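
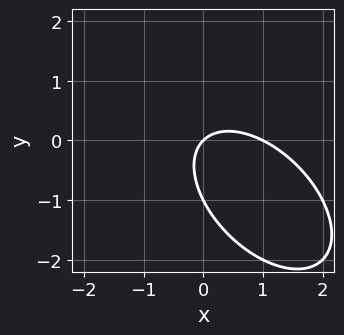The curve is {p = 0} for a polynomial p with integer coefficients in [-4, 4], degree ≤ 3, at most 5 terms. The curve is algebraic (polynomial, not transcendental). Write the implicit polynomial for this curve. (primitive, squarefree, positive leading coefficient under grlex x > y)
First, deg p = 2.
Then, observable constraints: among the integer gridlines, it crosses the x-axis at x ∈ {0, 1}; among the integer gridlines, it crosses the y-axis at y ∈ {-1, 0}.
Finally, the integer polynomial consistent with all of this is the stated p.

x^2 + x*y + y^2 - x + y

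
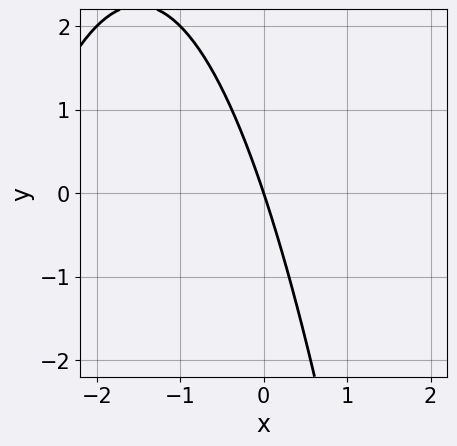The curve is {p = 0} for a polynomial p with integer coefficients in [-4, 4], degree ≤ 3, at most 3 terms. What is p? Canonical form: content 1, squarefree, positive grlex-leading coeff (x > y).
1. deg p = 2. A generic line meets the curve in up to 2 points.
2. Reading off the gridlines: one y-axis crossing is at y = 0; one x-axis crossing is at x = 0.
3. The integer polynomial consistent with all of this is the stated p.

x^2 + 3*x + y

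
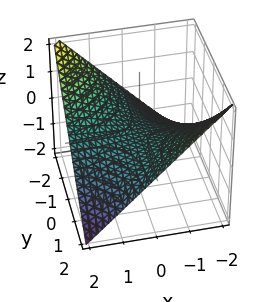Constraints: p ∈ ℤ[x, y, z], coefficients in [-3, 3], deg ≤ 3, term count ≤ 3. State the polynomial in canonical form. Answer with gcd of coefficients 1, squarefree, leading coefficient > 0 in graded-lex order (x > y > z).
x*y + 2*z

The degree is 2 — a hyperbolic paraboloid; a quadric.
Checking where it meets the axes: the visible y-axis segment lies entirely on the surface; one z-axis crossing is at z = 0; every point of the x-axis in the box is on the surface.
Assembling these constraints gives the stated polynomial.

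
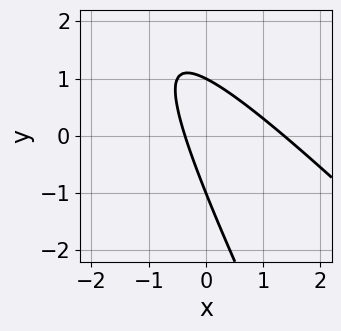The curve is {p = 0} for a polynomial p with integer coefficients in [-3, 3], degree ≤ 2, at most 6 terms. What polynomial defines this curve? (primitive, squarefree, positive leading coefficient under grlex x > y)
1. The degree is 2 — the shape is more complex than any degree-1 curve.
2. Checking where it meets the axes: the y-axis gridline crossings are at y ∈ {-1, 1}.
3. Fitting integer coefficients to these (and the overall shape) gives p.

2*x^2 + 3*x*y + y^2 - 2*x - 1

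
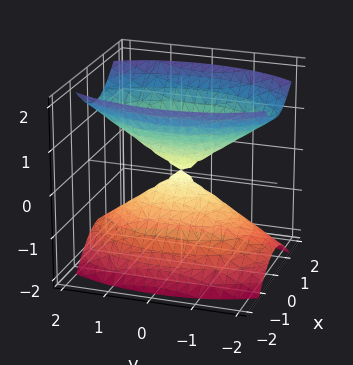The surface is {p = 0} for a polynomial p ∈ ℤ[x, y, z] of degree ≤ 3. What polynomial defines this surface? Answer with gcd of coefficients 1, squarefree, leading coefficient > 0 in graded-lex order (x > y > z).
3*x^2 + y^2 - 2*z^2

(a) The picture has 2 separate pieces. They look like related sheets of one shape, so recover p as a whole.
(b) deg p = 2. A double cone through the origin; a quadric.
(c) Symmetries: the z ↦ −z reflection is a symmetry, so z appears only in even powers; it's symmetric under y → −y, forcing even powers of y; mirror symmetry x ↦ −x ⇒ only even powers of x.
(d) From the visible intercepts: it meets the x-axis at x = 0 (among the integer gridlines); one z-axis crossing is at z = 0.
(e) Assembling these constraints gives the stated polynomial.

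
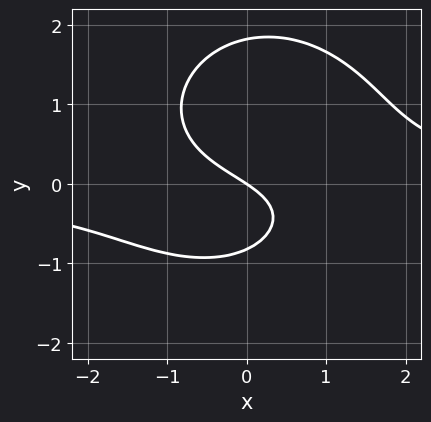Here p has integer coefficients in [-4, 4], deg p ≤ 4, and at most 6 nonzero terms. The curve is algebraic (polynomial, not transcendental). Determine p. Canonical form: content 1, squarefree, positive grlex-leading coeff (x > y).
2*x^2*y + 2*y^3 - 2*y^2 - 2*x - 3*y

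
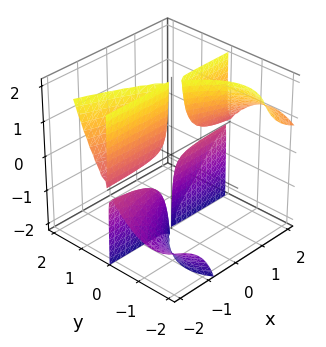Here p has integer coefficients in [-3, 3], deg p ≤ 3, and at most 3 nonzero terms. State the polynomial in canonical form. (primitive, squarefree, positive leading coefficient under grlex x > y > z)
x*y*z + y^3 + 3*y^2

The picture has 4 separate pieces.
The degree is 3 — the shape is more complex than any degree-2 surface.
Against the integer gridlines: every point of the x-axis in the box is on the surface; the visible z-axis segment lies entirely on the surface.
Matching integer coefficients to the picture gives p.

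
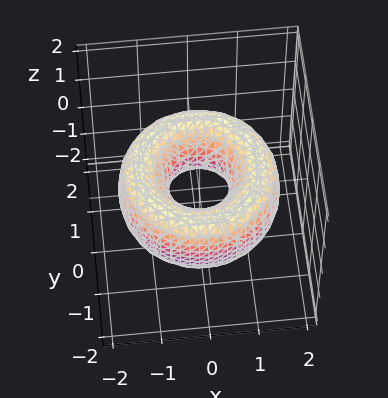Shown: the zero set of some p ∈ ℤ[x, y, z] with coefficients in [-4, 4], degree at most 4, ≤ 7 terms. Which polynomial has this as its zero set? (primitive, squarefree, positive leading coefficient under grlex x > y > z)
x^4 + 2*x^2*y^2 + y^4 - 3*x^2 - 3*y^2 + 2*z^2 + 1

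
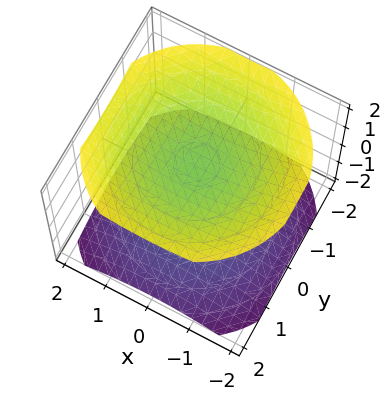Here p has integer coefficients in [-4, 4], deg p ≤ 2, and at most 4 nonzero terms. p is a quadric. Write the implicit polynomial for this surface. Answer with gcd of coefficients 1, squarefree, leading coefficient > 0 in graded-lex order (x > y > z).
x^2 + y^2 - 2*z^2 + 3

(a) I count 2 distinct pieces.
(b) deg p = 2.
(c) Symmetries: it's symmetric under z → −z, forcing even powers of z; every cross-section ⟂ z is a circle, so x, y appear only via x² + y².
(d) From the visible intercepts: the surface avoids every integer x-axis point in the box; the surface avoids every integer y-axis point in the box.
(e) Matching integer coefficients to the picture gives p.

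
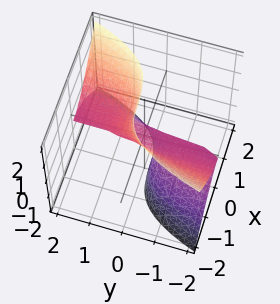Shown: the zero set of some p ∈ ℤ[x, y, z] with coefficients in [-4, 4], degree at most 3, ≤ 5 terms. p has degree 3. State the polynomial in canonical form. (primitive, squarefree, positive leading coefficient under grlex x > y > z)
3*x^3 - 3*y*z^2 + z

First, degree: the shape is more complex than any degree-2 surface, so deg p = 3.
Next, reading off the gridlines: it meets the x-axis at x = 0 (among the integer gridlines); it meets the z-axis at z = 0 (among the integer gridlines).
Finally, solving for integer coefficients yields p as stated. Check: (0, -2, 0) on the y-axis lies on the surface, and p(0, -2, 0) = 0. ✓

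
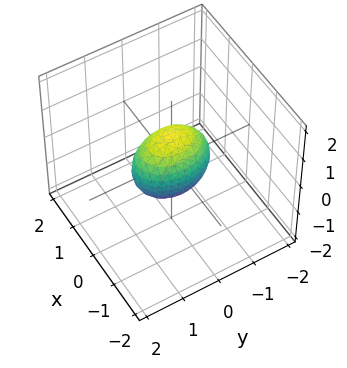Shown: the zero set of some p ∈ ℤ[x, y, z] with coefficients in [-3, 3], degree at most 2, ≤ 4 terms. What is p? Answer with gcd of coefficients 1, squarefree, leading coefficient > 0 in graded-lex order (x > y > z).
2*x^2 + y^2 + z^2 - 1

Degree: a closed, bounded, convex surface; a quadric, so deg p = 2.
Symmetries: the z ↦ −z reflection is a symmetry, so z appears only in even powers; the x ↦ −x reflection is a symmetry, so x appears only in even powers; it's symmetric under y → −y, forcing even powers of y.
Against the integer gridlines: the y-axis gridline crossings are at y ∈ {-1, 1}; among the integer gridlines, it crosses the z-axis at z ∈ {-1, 1}.
Together with the visible shape, these determine p as stated.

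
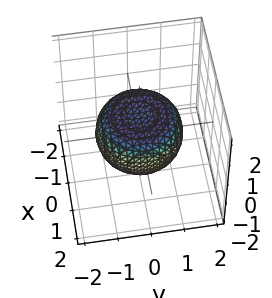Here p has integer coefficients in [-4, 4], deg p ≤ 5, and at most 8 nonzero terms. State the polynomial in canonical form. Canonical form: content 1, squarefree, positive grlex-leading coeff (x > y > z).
x^4 + 2*x^2*y^2 + y^4 - x^2 - y^2 + 2*z^2 - 1

Degree: a generic line meets the surface in up to 4 points, so deg p = 4.
By symmetry, the surface is invariant under rotation about z: p = q(x² + y², z).
Reading off the gridlines: a circular section at z = 0 has radius between 1 and 2.
Solving for integer coefficients yields p as stated.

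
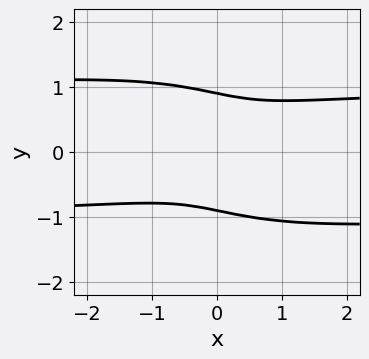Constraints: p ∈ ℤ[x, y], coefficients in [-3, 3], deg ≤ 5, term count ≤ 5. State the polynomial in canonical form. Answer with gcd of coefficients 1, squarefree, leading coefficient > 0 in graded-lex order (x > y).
(a) The degree is 4 — no degree-3 curve has this shape.
(b) From the visible intercepts: the curve avoids every integer x-axis point in the box.
(c) Together with the visible shape, these determine p as stated.

2*x^2*y^2 + 3*y^4 - 2*x^2 + 2*x*y - 2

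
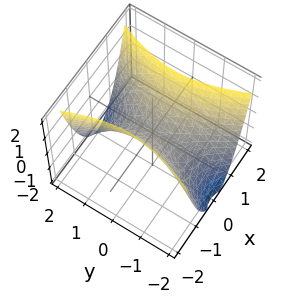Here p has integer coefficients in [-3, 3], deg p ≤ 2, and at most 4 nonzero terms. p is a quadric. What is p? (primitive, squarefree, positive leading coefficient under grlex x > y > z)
Degree: a hyperbolic paraboloid; a quadric, so deg p = 2.
Symmetries: it's symmetric under x → −x, forcing even powers of x; it's symmetric under y → −y, forcing even powers of y.
Against the integer gridlines: it meets the x-axis at x = 0 (among the integer gridlines); one z-axis crossing is at z = 0; one y-axis crossing is at y = 0.
Putting this together gives p.

3*x^2 - y^2 - 2*z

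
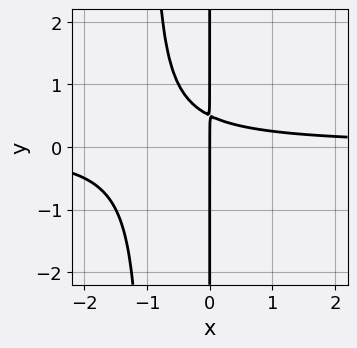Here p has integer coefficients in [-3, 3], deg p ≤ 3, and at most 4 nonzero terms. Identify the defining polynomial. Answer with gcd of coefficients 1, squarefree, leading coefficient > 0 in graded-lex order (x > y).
(a) Degree: the shape is more complex than any degree-2 curve, so deg p = 3.
(b) Reading off the gridlines: the visible y-axis segment lies entirely on the curve; it meets the x-axis at x = 0 (among the integer gridlines).
(c) The integer polynomial consistent with all of this is the stated p.

2*x^2*y + 2*x*y - x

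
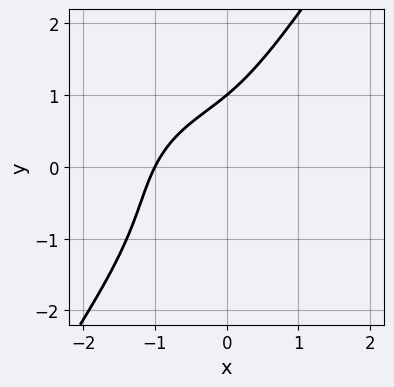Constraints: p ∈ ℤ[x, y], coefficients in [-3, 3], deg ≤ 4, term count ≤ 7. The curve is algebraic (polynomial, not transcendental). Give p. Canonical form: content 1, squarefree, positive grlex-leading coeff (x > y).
2*x^3 + 2*x*y^2 - 2*y^3 + 3*x*y + 2

First, degree: the shape is more complex than any degree-2 curve, so deg p = 3.
Next, from the axis intercepts and sections: one x-axis crossing is at x = -1; it meets the y-axis at y = 1 (among the integer gridlines).
Finally, solving for integer coefficients yields p as stated.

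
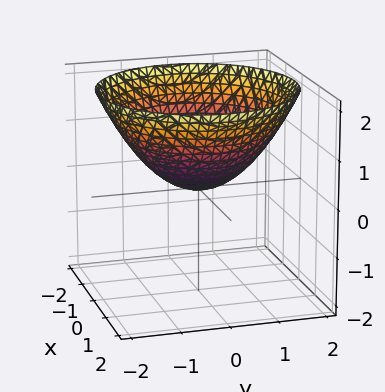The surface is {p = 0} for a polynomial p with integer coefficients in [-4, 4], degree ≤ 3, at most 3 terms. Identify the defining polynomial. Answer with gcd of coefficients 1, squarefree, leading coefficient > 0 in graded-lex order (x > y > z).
x^2 + y^2 - 2*z

1. deg p = 2. A single bowl opening along one axis; a quadric.
2. Symmetries: rotational symmetry about the z-axis ⇒ p depends on x, y only through x² + y².
3. Reading off the gridlines: it meets the z-axis at z = 0 (among the integer gridlines); one x-axis crossing is at x = 0.
4. Assembling these constraints gives the stated polynomial.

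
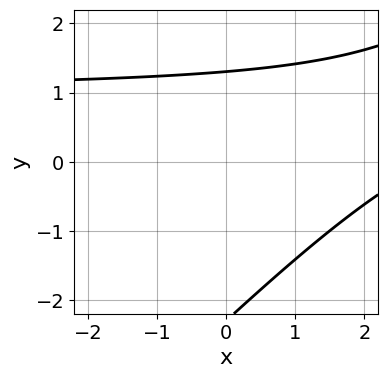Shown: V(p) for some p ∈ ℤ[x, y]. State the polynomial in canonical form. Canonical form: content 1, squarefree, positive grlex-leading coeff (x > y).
x*y - y^2 - x - y + 3

1. The degree is 2 — the shape is more complex than any degree-1 curve.
2. Against the integer gridlines: the curve avoids every integer x-axis point in the box.
3. Together with the visible shape, these determine p as stated.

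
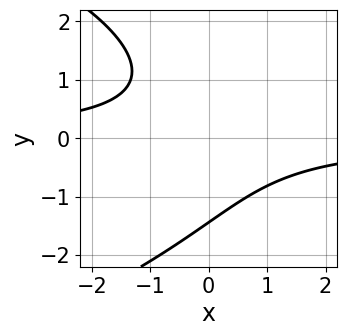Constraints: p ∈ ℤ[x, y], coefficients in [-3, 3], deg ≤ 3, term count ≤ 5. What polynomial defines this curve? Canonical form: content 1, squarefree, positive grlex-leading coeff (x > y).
y^3 + 3*x*y + 3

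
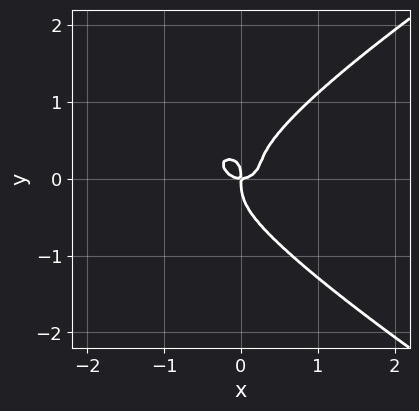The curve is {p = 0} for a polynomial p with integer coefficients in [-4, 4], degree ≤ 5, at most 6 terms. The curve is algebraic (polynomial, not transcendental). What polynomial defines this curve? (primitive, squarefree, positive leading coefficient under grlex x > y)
x^2*y^2 - 3*y^4 + 2*x^3 + 2*x*y^2 - x*y

1. deg p = 4.
2. Reading off the gridlines: it meets the x-axis at x = 0 (among the integer gridlines); it meets the y-axis at y = 0 (among the integer gridlines).
3. Fitting integer coefficients to these (and the overall shape) gives p.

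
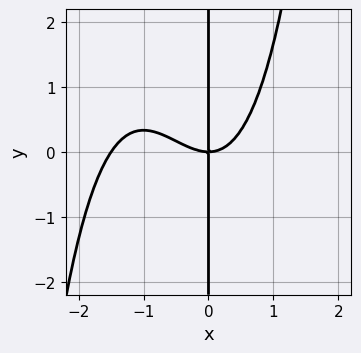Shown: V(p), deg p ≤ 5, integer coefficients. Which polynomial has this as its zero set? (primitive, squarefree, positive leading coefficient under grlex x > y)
First, deg p = 4. No degree-3 curve has this shape.
Next, checking where it meets the axes: every point of the y-axis in the box is on the curve; it meets the x-axis at x = 0 (among the integer gridlines).
Finally, putting this together gives p.

2*x^4 + 3*x^3 - 3*x*y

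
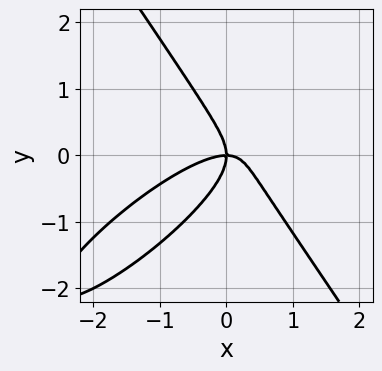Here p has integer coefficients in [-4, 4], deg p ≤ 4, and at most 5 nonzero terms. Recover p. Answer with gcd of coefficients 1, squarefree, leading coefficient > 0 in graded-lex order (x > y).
2*x^3 - 3*x^2*y + 2*y^3 + 2*x*y

First, the degree is 3 — a generic line meets the curve in up to 3 points.
Then, checking where it meets the axes: it crosses the y-axis at the gridline y = 0; it crosses the x-axis at the gridline x = 0.
Finally, solving for integer coefficients yields p as stated.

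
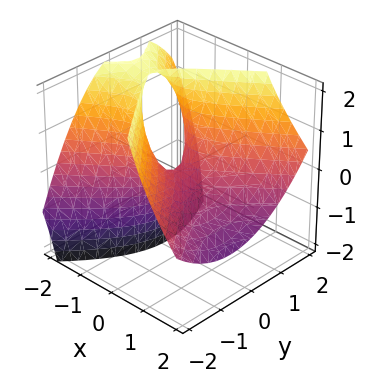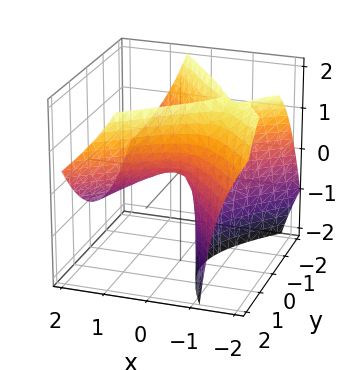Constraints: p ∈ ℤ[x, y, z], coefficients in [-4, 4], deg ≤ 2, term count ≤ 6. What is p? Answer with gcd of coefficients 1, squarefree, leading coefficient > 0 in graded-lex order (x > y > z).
deg p = 2.
From the axis intercepts and sections: it crosses the z-axis at the gridline z = 0; one y-axis crossing is at y = 0.
Together with the visible shape, these determine p as stated.

2*x^2 - x*y + 3*x*z - 2*y^2 + 2*z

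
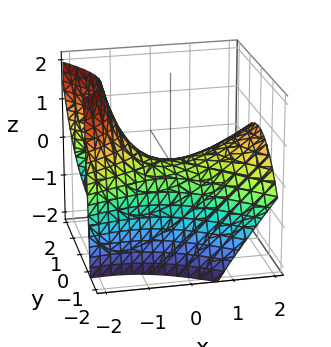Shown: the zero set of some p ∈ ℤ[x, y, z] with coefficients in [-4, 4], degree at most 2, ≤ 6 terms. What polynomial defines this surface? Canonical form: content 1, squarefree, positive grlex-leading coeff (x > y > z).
x^2 - x*y - x*z - 2*y^2 - 3*z

(a) deg p = 2.
(b) Checking where it meets the axes: one y-axis crossing is at y = 0; it crosses the x-axis at the gridline x = 0; it crosses the z-axis at the gridline z = 0.
(c) Assembling these constraints gives the stated polynomial.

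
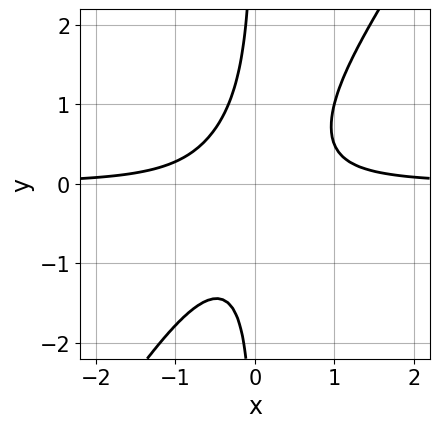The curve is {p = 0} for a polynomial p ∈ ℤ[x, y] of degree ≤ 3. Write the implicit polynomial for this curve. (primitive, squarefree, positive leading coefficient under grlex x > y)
(a) deg p = 3. No degree-2 curve has this shape.
(b) Against the integer gridlines: the curve avoids every integer y-axis point in the box; no x-intercept at any integer in the box.
(c) Putting this together gives p.

3*x^2*y - 2*x*y^2 - 1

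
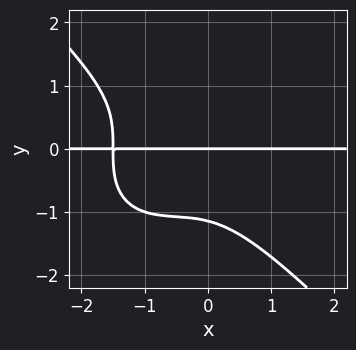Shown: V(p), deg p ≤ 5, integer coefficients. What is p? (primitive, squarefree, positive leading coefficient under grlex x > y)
2*x^3*y + 2*y^4 + 3*x^2*y + 2*x*y + 3*y

1. The degree is 4 — a generic line meets the curve in up to 4 points.
2. Observable constraints: every point of the x-axis in the box is on the curve; one y-axis crossing is at y = 0.
3. Assembling these constraints gives the stated polynomial.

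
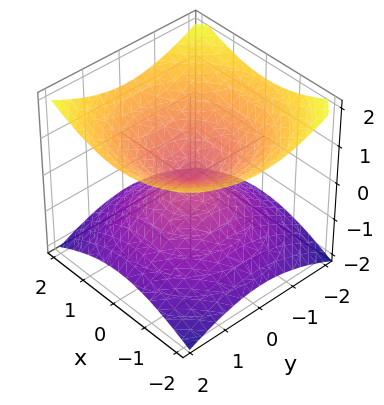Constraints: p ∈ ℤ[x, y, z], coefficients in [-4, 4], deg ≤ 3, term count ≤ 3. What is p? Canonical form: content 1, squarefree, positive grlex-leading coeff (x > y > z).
First, the degree is 2 — two nappes meeting at a single point; a quadric.
Then, symmetries: the z ↦ −z reflection is a symmetry, so z appears only in even powers; the z-axis is an axis of rotation, so x and y enter only as x² + y².
Then, checking where it meets the axes: one x-axis crossing is at x = 0; one z-axis crossing is at z = 0; a circular section at z = -1 has radius between 1 and 2.
Finally, solving for integer coefficients yields p as stated.

x^2 + y^2 - 2*z^2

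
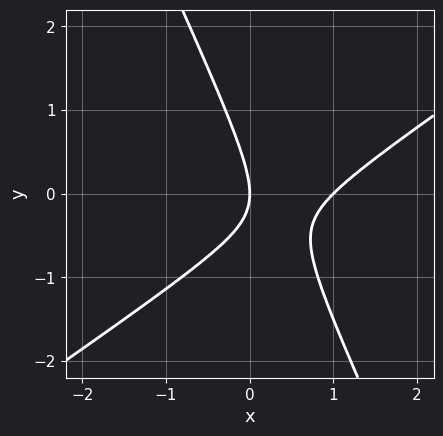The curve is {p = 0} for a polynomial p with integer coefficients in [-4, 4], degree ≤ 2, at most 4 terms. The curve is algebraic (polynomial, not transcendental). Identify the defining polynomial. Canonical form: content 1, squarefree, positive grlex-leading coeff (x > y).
(a) deg p = 2. A generic line meets the curve in up to 2 points.
(b) Observable constraints: the x-axis gridline crossings are at x ∈ {0, 1}; one y-axis crossing is at y = 0.
(c) Putting this together gives p.

3*x^2 - 3*x*y - 2*y^2 - 3*x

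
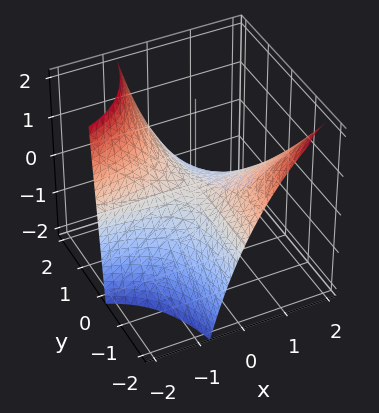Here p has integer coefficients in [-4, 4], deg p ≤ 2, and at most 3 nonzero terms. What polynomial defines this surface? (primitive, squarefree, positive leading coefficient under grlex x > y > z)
3*x*y + x*z + 3*z

deg p = 2. No degree-1 surface has this shape.
From the axis intercepts and sections: it crosses the z-axis at the gridline z = 0; every point of the x-axis in the box is on the surface; the visible y-axis segment lies entirely on the surface.
Together with the visible shape, these determine p as stated.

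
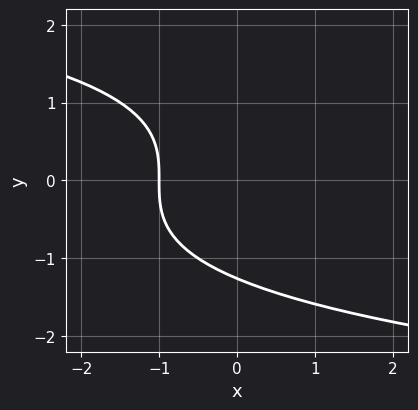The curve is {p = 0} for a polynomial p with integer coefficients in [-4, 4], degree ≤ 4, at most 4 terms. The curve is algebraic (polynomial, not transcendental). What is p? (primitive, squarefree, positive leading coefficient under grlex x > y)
y^3 + 2*x + 2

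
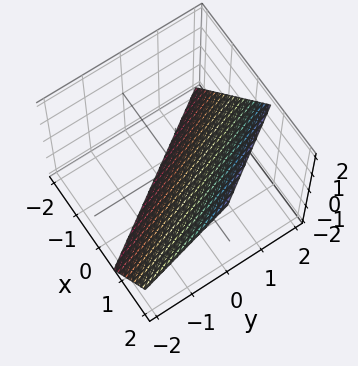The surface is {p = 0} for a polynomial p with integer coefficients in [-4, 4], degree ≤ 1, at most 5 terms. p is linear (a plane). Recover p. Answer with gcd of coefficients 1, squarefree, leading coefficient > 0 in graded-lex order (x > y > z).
3*x + 2*y - 2*z - 2

(a) deg p = 1.
(b) Checking where it meets the axes: it meets the z-axis at z = -1 (among the integer gridlines); one y-axis crossing is at y = 1.
(c) Matching integer coefficients to the picture gives p.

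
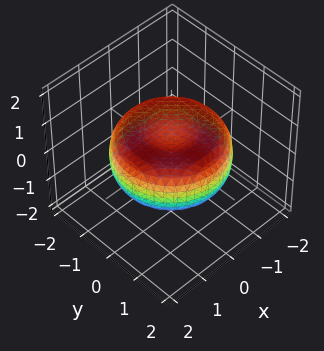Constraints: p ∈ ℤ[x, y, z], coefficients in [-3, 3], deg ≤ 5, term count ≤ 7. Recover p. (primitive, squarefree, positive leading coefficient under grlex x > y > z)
(a) The degree is 4 — the shape is more complex than any degree-3 surface.
(b) By symmetry, the surface is invariant under rotation about z: p = q(x² + y², z).
(c) From the axis intercepts and sections: a circular section at z = 0 has radius between 1 and 2.
(d) Together with the visible shape, these determine p as stated.

x^4 + 2*x^2*y^2 + y^4 - 2*x^2 - 2*y^2 + 3*z^2 - 1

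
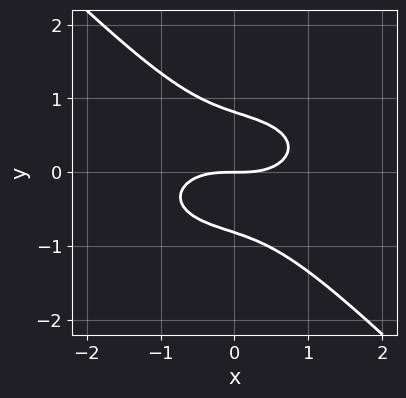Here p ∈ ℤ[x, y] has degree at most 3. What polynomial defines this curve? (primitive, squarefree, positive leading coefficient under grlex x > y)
(a) Degree: the shape is more complex than any degree-2 curve, so deg p = 3.
(b) From the axis intercepts and sections: it meets the y-axis at y = 0 (among the integer gridlines); one x-axis crossing is at x = 0.
(c) Together with the visible shape, these determine p as stated.

x^3 + 2*x*y^2 + 3*y^3 - 2*y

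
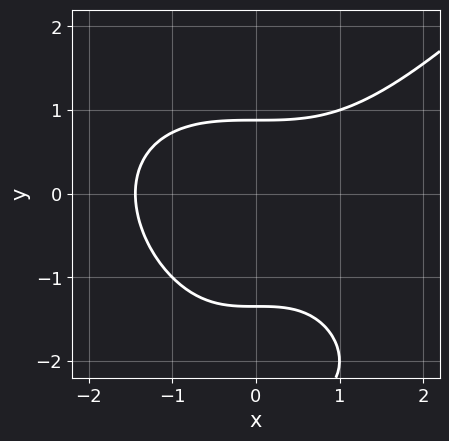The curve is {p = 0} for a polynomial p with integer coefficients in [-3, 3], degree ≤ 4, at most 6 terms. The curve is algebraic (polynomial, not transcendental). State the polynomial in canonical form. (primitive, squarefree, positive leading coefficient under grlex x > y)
1. Degree: a generic line meets the curve in up to 3 points, so deg p = 3.
2. Solving for integer coefficients yields p as stated.

x^3 - y^3 - 3*y^2 + 3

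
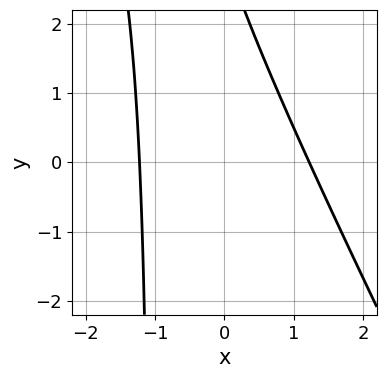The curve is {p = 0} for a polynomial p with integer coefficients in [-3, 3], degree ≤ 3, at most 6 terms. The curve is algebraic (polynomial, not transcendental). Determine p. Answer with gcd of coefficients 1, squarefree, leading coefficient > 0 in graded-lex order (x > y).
(a) The degree is 2 — the shape is more complex than any degree-1 curve.
(b) Checking where it meets the axes: the curve avoids every integer y-axis point in the box.
(c) Fitting integer coefficients to these (and the overall shape) gives p.

2*x^2 + x*y + y - 3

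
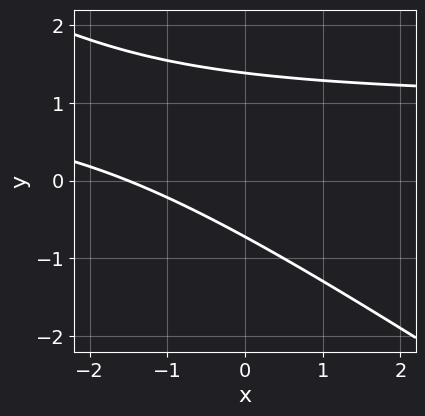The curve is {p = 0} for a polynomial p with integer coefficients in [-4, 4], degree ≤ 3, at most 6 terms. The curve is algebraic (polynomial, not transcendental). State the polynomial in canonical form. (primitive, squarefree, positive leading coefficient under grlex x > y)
2*x*y + 3*y^2 - 2*x - 2*y - 3

The degree is 2 — no degree-1 curve has this shape.
Putting this together gives p.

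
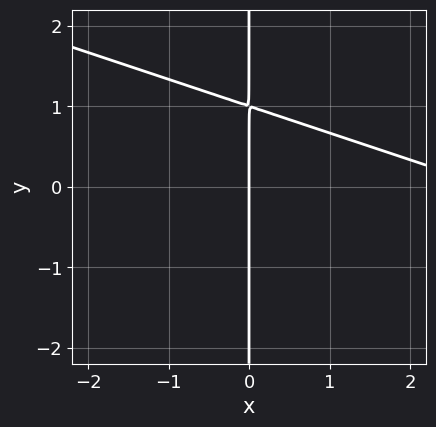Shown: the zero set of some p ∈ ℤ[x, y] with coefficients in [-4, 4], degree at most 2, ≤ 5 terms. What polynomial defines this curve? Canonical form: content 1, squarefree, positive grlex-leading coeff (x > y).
Degree: a generic line meets the curve in up to 2 points, so deg p = 2.
Observable constraints: one x-axis crossing is at x = 0; every point of the y-axis in the box is on the curve.
Putting this together gives p.

x^2 + 3*x*y - 3*x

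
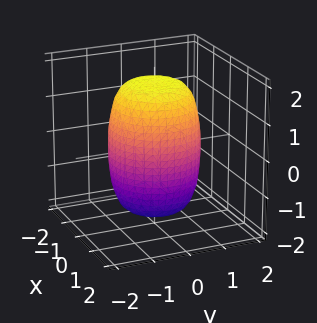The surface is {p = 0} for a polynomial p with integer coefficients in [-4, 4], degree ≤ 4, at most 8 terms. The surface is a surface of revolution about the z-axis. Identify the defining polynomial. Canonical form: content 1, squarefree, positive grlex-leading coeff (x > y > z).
1. deg p = 4.
2. Symmetries: the surface is invariant under rotation about z: p = q(x² + y², z).
3. From the axis intercepts and sections: a circular section at z = -1 has radius between 1 and 2.
4. Matching integer coefficients to the picture gives p.

2*x^4 + 4*x^2*y^2 + 2*y^4 - x^2 - y^2 + z^2 - 3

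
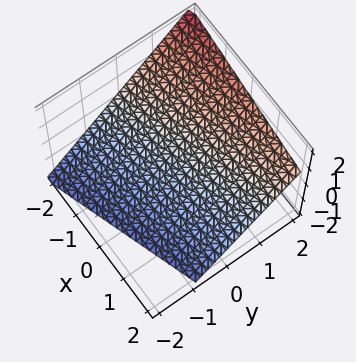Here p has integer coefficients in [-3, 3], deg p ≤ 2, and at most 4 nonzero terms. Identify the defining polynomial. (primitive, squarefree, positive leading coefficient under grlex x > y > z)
The degree is 1 — the surface is flat (a plane).
From the axis intercepts and sections: one x-axis crossing is at x = -2.
Fitting integer coefficients to these (and the overall shape) gives p.

x - 3*y + 3*z + 2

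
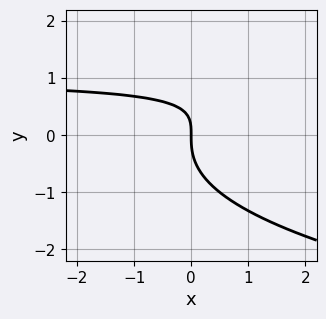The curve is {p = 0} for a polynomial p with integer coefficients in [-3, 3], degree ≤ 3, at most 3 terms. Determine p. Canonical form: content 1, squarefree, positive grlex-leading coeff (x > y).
y^3 - x*y + x

(a) deg p = 3.
(b) From the visible intercepts: one y-axis crossing is at y = 0; it crosses the x-axis at the gridline x = 0.
(c) Matching integer coefficients to the picture gives p.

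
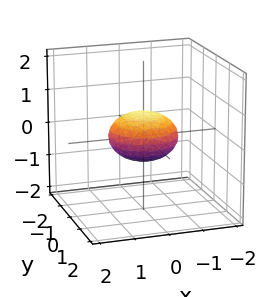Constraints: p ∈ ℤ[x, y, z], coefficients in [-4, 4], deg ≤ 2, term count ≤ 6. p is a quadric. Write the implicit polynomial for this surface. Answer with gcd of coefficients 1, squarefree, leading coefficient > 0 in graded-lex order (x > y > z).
x^2 + y^2 + 2*z^2 - 1

Degree: bounded and convex; a quadric, so deg p = 2.
Symmetries: every cross-section ⟂ z is a circle, so x, y appear only via x² + y²; mirror symmetry z ↦ −z ⇒ only even powers of z.
Checking where it meets the axes: the y-axis gridline crossings are at y ∈ {-1, 1}; among the integer gridlines, it crosses the x-axis at x ∈ {-1, 1}.
Matching integer coefficients to the picture gives p.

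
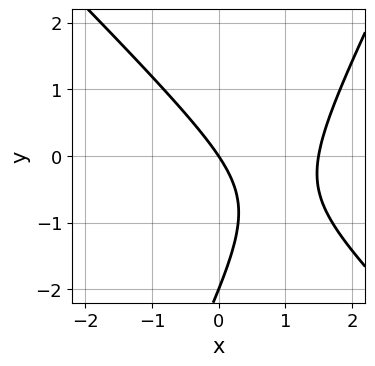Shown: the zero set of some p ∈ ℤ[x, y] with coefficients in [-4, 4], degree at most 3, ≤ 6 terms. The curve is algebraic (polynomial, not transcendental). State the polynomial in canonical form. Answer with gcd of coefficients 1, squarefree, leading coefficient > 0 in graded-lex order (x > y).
(a) Degree: the shape is more complex than any degree-1 curve, so deg p = 2.
(b) From the visible intercepts: among the integer gridlines, it crosses the y-axis at y ∈ {-2, 0}; it meets the x-axis at x = 0 (among the integer gridlines).
(c) These observations pin down the coefficients.

2*x^2 + x*y - y^2 - 3*x - 2*y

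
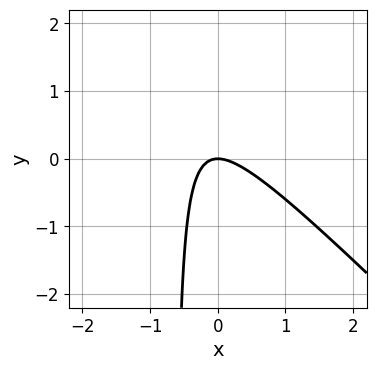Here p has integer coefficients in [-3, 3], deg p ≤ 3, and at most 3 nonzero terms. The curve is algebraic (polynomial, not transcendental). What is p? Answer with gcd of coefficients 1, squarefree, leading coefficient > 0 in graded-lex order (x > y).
First, deg p = 2.
Then, against the integer gridlines: it meets the x-axis at x = 0 (among the integer gridlines); it crosses the y-axis at the gridline y = 0.
Finally, solving for integer coefficients yields p as stated.

3*x^2 + 3*x*y + 2*y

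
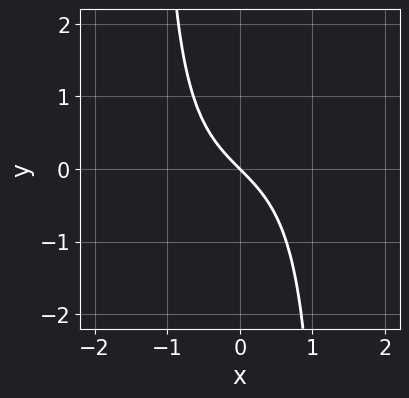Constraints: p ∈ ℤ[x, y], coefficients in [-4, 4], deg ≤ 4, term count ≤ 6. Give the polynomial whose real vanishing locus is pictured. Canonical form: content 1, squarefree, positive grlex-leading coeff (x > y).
x^3 - 2*x^2*y + 3*x + 3*y

(a) Degree: no degree-2 curve has this shape, so deg p = 3.
(b) Observable constraints: it crosses the x-axis at the gridline x = 0; one y-axis crossing is at y = 0.
(c) The integer polynomial consistent with all of this is the stated p.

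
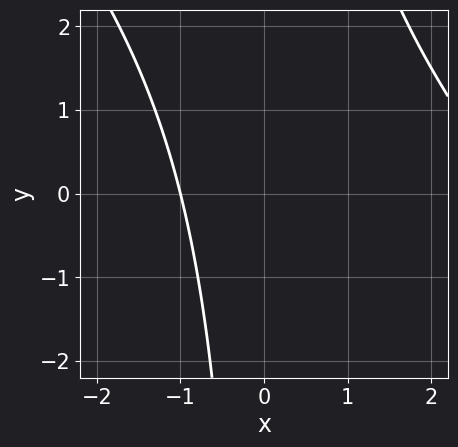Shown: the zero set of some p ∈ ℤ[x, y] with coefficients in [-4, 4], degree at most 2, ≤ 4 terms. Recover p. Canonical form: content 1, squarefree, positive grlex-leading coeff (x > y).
x^2 + x*y - 2*x - 3

First, deg p = 2.
Then, checking where it meets the axes: one x-axis crossing is at x = -1; the curve avoids every integer y-axis point in the box.
Finally, matching integer coefficients to the picture gives p.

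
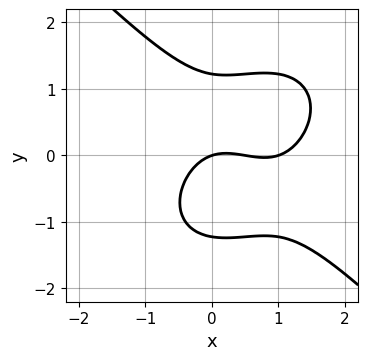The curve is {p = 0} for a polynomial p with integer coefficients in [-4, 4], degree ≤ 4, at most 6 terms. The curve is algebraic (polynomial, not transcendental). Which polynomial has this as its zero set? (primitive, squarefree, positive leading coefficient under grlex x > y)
1. deg p = 3.
2. From the visible intercepts: it crosses the y-axis at the gridline y = 0; the x-axis gridline crossings are at x ∈ {0, 1}.
3. Fitting integer coefficients to these (and the overall shape) gives p.

2*x^3 + 2*y^3 - 3*x^2 + x - 3*y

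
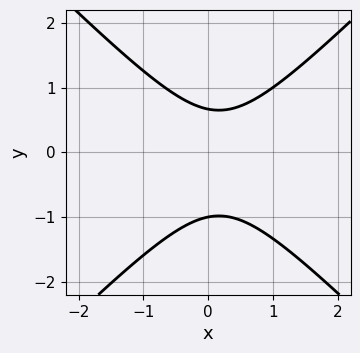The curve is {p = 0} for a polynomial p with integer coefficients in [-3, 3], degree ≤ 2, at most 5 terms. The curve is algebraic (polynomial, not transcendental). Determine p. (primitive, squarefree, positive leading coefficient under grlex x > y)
3*x^2 - 3*y^2 - x - y + 2

First, the degree is 2 — the shape is more complex than any degree-1 curve.
Then, from the visible intercepts: it misses every integer gridline on the x-axis; it crosses the y-axis at the gridline y = -1.
Finally, the integer polynomial consistent with all of this is the stated p.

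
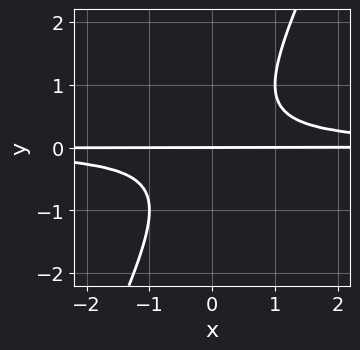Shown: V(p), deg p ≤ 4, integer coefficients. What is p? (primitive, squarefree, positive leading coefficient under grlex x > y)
(a) deg p = 3. No degree-2 curve has this shape.
(b) From the visible intercepts: every point of the x-axis in the box is on the curve; it crosses the y-axis at the gridline y = 0.
(c) Solving for integer coefficients yields p as stated.

2*x*y^2 - y^3 - y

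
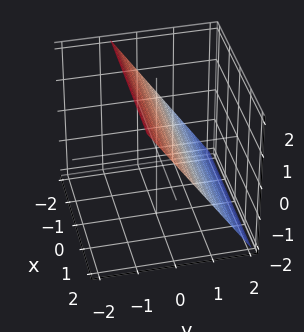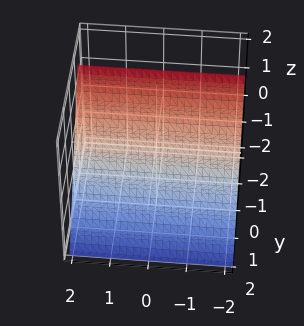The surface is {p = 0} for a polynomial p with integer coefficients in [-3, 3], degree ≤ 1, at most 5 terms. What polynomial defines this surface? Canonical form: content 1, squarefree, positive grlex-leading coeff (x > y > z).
deg p = 1. Every cross-section is a straight line — this is a plane.
Observable constraints: it misses every integer gridline on the x-axis; one z-axis crossing is at z = 1.
Assembling these constraints gives the stated polynomial.

3*y + 2*z - 2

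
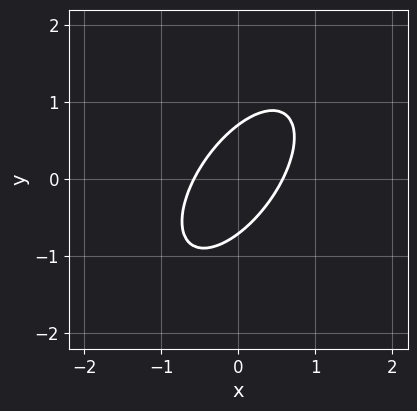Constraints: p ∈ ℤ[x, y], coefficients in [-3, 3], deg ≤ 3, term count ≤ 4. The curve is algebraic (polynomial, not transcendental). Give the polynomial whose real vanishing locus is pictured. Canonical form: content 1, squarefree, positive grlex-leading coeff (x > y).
3*x^2 - 3*x*y + 2*y^2 - 1

(a) Degree: a generic line meets the curve in up to 2 points, so deg p = 2.
(b) Putting this together gives p.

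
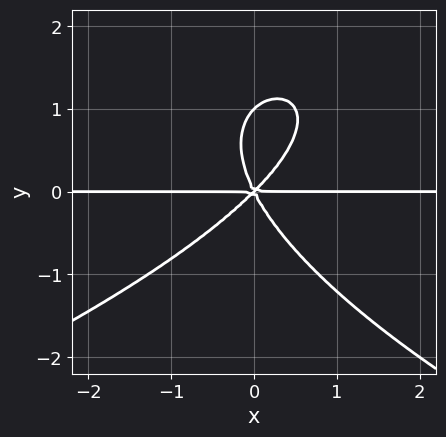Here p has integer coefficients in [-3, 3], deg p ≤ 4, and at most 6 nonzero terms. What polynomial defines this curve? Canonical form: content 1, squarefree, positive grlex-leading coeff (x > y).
First, degree: no degree-3 curve has this shape, so deg p = 4.
Then, from the visible intercepts: among the integer gridlines, it crosses the y-axis at y ∈ {0, 1}; the visible x-axis segment lies entirely on the curve.
Finally, solving for integer coefficients yields p as stated.

y^4 + 2*x^2*y - x*y^2 - y^3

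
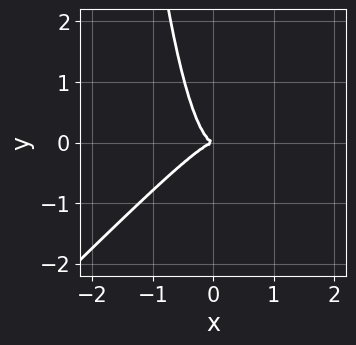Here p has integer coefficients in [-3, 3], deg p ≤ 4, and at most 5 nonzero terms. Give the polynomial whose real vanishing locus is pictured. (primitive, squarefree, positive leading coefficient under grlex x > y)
1. The degree is 3 — a generic line meets the curve in up to 3 points.
2. From the axis intercepts and sections: it crosses the y-axis at the gridline y = 0; it meets the x-axis at x = 0 (among the integer gridlines).
3. These observations pin down the coefficients.

3*x^3 - 3*x^2*y + y^2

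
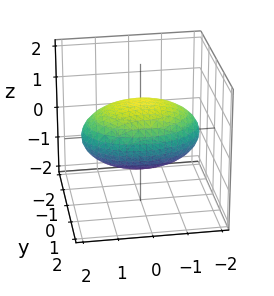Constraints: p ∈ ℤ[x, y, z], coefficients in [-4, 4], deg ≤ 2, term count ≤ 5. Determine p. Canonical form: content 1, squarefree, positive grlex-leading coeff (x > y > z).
x^2 + 2*y^2 + 3*z^2 - 3

1. The degree is 2 — a closed, bounded, convex surface; a quadric.
2. Symmetries: mirror symmetry z ↦ −z ⇒ only even powers of z; it's symmetric under y → −y, forcing even powers of y; the x ↦ −x reflection is a symmetry, so x appears only in even powers.
3. Against the integer gridlines: the z-axis gridline crossings are at z ∈ {-1, 1}.
4. Together with the visible shape, these determine p as stated.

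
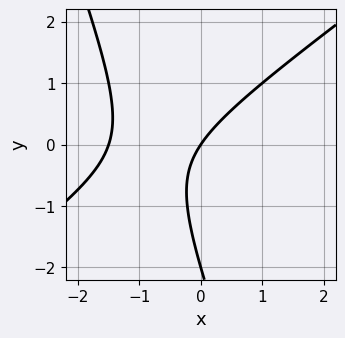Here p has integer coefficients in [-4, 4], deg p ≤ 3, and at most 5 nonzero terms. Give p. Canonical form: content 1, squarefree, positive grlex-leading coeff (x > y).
2*x^2 - 2*x*y - y^2 + 3*x - 2*y

First, the degree is 2 — a generic line meets the curve in up to 2 points.
Then, from the visible intercepts: it meets the x-axis at x = 0 (among the integer gridlines); the y-axis gridline crossings are at y ∈ {-2, 0}.
Finally, solving for integer coefficients yields p as stated.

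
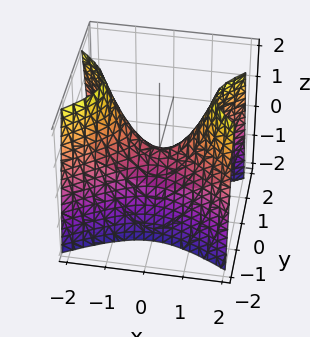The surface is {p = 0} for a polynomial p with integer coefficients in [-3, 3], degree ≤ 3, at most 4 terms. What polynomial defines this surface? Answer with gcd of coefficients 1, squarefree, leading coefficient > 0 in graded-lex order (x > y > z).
1. Degree: a hyperbolic paraboloid; a quadric, so deg p = 2.
2. Symmetries: it's symmetric under y → −y, forcing even powers of y; mirror symmetry x ↦ −x ⇒ only even powers of x.
3. Reading off the gridlines: it crosses the x-axis at the gridline x = 0; it crosses the y-axis at the gridline y = 0; it crosses the z-axis at the gridline z = 0.
4. Solving for integer coefficients yields p as stated.

x^2 - 2*y^2 - z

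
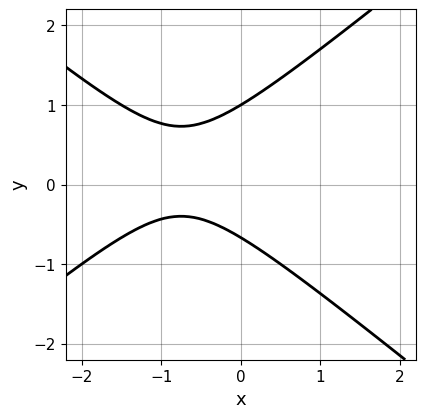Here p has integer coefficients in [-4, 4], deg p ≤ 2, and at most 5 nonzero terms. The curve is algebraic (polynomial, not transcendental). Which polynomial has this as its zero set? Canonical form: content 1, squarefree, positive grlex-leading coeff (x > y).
2*x^2 - 3*y^2 + 3*x + y + 2

The degree is 2 — no degree-1 curve has this shape.
From the axis intercepts and sections: no x-intercept at any integer in the box; one y-axis crossing is at y = 1.
Solving for integer coefficients yields p as stated.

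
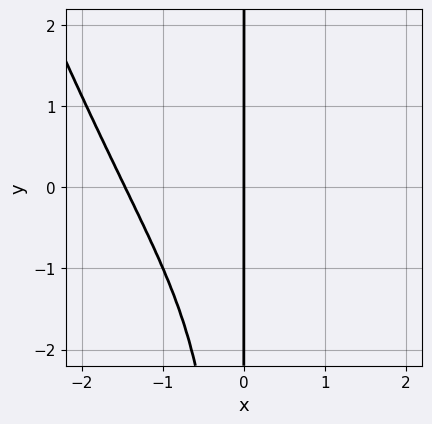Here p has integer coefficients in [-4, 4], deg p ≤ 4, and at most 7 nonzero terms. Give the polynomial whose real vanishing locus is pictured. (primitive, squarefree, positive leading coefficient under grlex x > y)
3*x^4 + x^3*y + 3*x^3 - 2*x^2*y + 3*x

(a) The degree is 4 — a generic line meets the curve in up to 4 points.
(b) From the axis intercepts and sections: it meets the x-axis at x = 0 (among the integer gridlines); the visible y-axis segment lies entirely on the curve.
(c) Fitting integer coefficients to these (and the overall shape) gives p.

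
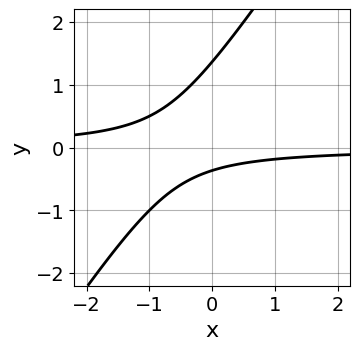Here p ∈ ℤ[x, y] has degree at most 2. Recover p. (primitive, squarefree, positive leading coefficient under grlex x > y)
3*x*y - 2*y^2 + 2*y + 1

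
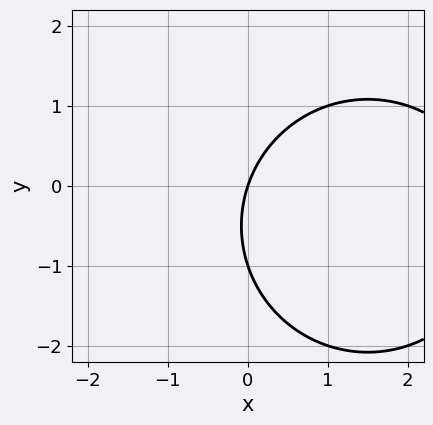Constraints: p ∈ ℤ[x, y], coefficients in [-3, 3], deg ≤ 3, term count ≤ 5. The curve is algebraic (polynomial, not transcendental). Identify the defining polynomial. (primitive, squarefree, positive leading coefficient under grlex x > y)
(a) Degree: no degree-1 curve has this shape, so deg p = 2.
(b) Against the integer gridlines: among the integer gridlines, it crosses the y-axis at y ∈ {-1, 0}; one x-axis crossing is at x = 0.
(c) Solving for integer coefficients yields p as stated.

x^2 + y^2 - 3*x + y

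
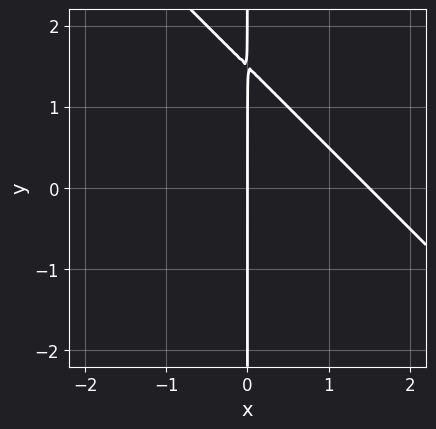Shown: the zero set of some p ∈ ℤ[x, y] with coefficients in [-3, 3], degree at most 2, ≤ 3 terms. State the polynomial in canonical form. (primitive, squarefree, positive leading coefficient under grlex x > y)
(a) deg p = 2. No degree-1 curve has this shape.
(b) From the visible intercepts: it crosses the x-axis at the gridline x = 0; every point of the y-axis in the box is on the curve.
(c) Solving for integer coefficients yields p as stated.

2*x^2 + 2*x*y - 3*x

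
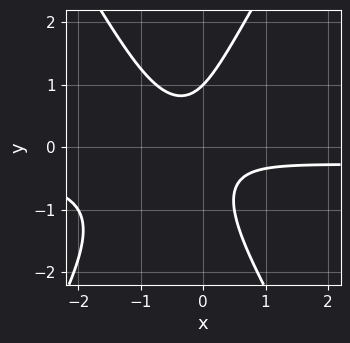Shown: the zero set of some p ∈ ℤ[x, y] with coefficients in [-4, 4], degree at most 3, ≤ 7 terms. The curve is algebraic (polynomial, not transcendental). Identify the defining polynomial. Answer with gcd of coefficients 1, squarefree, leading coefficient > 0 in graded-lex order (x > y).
Degree: a generic line meets the curve in up to 3 points, so deg p = 3.
Observable constraints: no x-intercept at any integer in the box; one y-axis crossing is at y = 1.
Matching integer coefficients to the picture gives p.

3*x^2*y - y^3 + x^2 + 3*x*y + 1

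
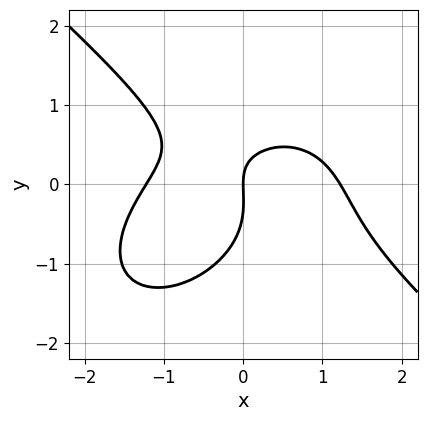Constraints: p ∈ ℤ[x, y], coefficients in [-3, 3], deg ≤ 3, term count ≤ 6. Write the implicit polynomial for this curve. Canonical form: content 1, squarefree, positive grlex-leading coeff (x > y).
2*x^3 + 3*y^3 + 3*x*y + y^2 - 3*x

First, the degree is 3 — a generic line meets the curve in up to 3 points.
Then, reading off the gridlines: one x-axis crossing is at x = 0; one y-axis crossing is at y = 0.
Finally, fitting integer coefficients to these (and the overall shape) gives p.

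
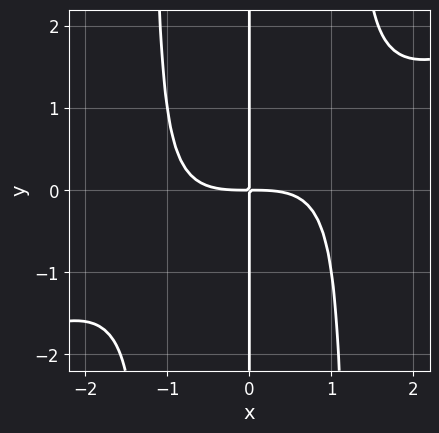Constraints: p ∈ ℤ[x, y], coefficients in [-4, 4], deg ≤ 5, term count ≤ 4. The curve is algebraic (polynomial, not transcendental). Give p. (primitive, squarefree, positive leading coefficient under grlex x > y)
x^4 - 2*x^3*y + 3*x*y

First, degree: a generic line meets the curve in up to 4 points, so deg p = 4.
Then, checking where it meets the axes: the visible y-axis segment lies entirely on the curve.
Finally, solving for integer coefficients yields p as stated.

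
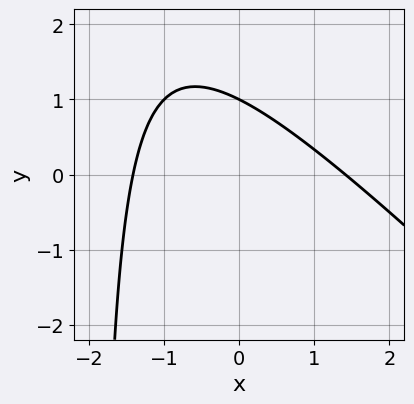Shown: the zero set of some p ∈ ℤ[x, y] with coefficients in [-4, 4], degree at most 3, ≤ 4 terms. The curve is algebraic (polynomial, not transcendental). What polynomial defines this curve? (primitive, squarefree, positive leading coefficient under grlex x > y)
x^2 + x*y + 2*y - 2

1. deg p = 2.
2. Reading off the gridlines: one y-axis crossing is at y = 1.
3. Solving for integer coefficients yields p as stated.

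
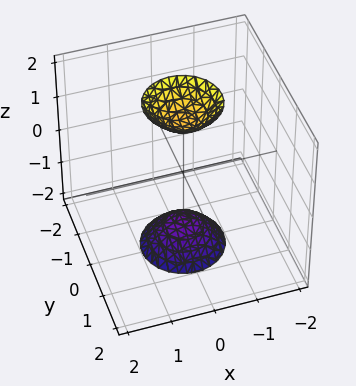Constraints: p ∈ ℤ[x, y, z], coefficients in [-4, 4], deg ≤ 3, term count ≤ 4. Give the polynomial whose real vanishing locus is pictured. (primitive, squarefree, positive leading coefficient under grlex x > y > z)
3*x^2 + 3*y^2 - z^2 + 2

(a) The picture has 2 separate pieces.
(b) Degree: two separate bowl-shaped sheets opening away from each other; a quadric, so deg p = 2.
(c) Symmetries: every cross-section ⟂ z is a circle, so x, y appear only via x² + y²; the z ↦ −z reflection is a symmetry, so z appears only in even powers.
(d) From the visible intercepts: a circular section at z = -2 has radius between 0 and 1; the surface avoids every integer x-axis point in the box; the surface avoids every integer y-axis point in the box.
(e) Fitting integer coefficients to these (and the overall shape) gives p.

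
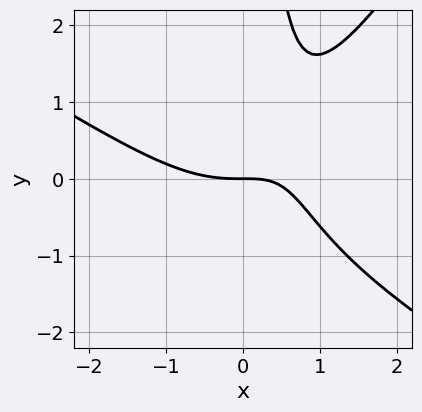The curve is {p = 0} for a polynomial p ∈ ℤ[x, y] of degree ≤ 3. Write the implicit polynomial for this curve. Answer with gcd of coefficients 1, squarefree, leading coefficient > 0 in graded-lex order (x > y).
(a) Degree: the shape is more complex than any degree-2 curve, so deg p = 3.
(b) Against the integer gridlines: it crosses the x-axis at the gridline x = 0; it meets the y-axis at y = 0 (among the integer gridlines).
(c) Solving for integer coefficients yields p as stated.

x^3 + x^2*y - x*y^2 - 2*x*y + 2*y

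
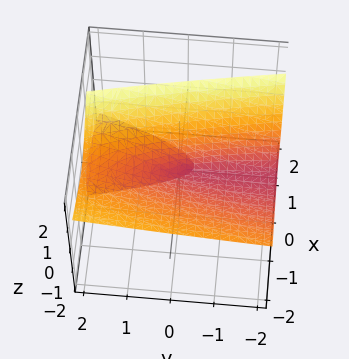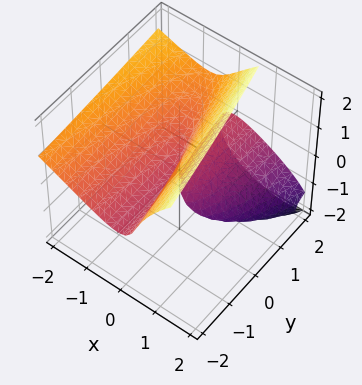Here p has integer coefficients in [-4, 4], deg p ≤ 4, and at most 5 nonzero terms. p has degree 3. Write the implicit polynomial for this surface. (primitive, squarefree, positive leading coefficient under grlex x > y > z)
The picture has 2 separate pieces. Treating them together as one polynomial.
The degree is 3 — no degree-2 surface has this shape.
Observable constraints: the visible y-axis segment lies entirely on the surface; it meets the z-axis at z = 0 (among the integer gridlines).
These observations pin down the coefficients.

z^3 - 2*x^2 - 3*x*z - y*z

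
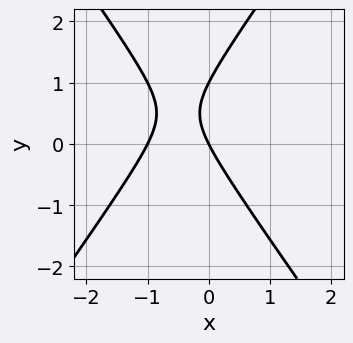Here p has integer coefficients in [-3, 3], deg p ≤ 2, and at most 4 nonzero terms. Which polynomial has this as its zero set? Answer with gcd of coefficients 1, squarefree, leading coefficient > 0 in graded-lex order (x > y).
First, deg p = 2.
Next, from the visible intercepts: the y-axis gridline crossings are at y ∈ {0, 1}; the x-axis gridline crossings are at x ∈ {-1, 0}.
Finally, putting this together gives p.

2*x^2 - y^2 + 2*x + y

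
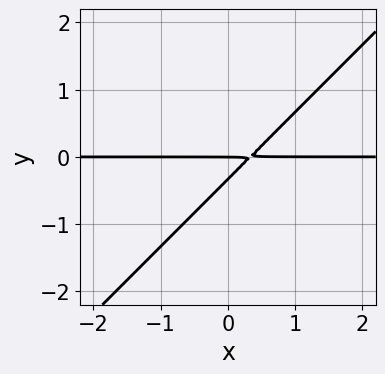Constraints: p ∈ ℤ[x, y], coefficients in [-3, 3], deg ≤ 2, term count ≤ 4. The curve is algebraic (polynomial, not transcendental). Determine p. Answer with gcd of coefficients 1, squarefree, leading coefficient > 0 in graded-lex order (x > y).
deg p = 2. A generic line meets the curve in up to 2 points.
Observable constraints: the visible x-axis segment lies entirely on the curve; it meets the y-axis at y = 0 (among the integer gridlines).
Fitting integer coefficients to these (and the overall shape) gives p.

3*x*y - 3*y^2 - y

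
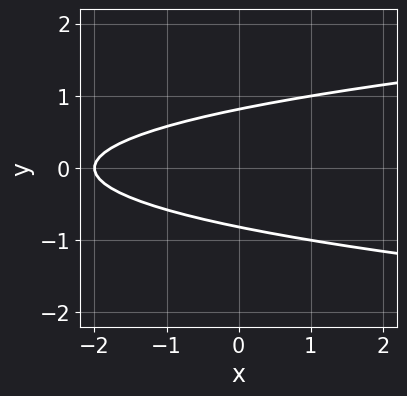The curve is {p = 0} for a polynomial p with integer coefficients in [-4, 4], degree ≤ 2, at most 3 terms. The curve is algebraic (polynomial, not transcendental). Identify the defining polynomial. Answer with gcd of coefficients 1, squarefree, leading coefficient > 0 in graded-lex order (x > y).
1. deg p = 2. The shape is more complex than any degree-1 curve.
2. Symmetries: it's symmetric under y → −y, forcing even powers of y.
3. Observable constraints: one x-axis crossing is at x = -2.
4. Together with the visible shape, these determine p as stated.

3*y^2 - x - 2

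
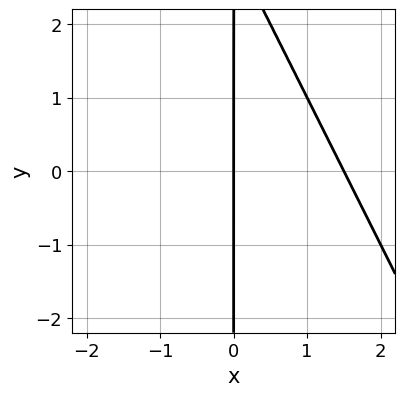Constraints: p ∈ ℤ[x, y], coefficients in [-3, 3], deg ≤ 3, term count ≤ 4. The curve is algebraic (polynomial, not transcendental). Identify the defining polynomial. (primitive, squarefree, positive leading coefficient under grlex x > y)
(a) deg p = 2.
(b) Checking where it meets the axes: it meets the x-axis at x = 0 (among the integer gridlines); the visible y-axis segment lies entirely on the curve.
(c) Matching integer coefficients to the picture gives p.

2*x^2 + x*y - 3*x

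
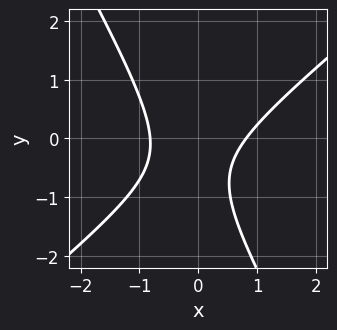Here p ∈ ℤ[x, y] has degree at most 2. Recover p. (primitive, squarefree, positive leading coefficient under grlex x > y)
3*x^2 - 2*x*y - 2*y^2 - 2*y - 2

(a) The degree is 2 — no degree-1 curve has this shape.
(b) Against the integer gridlines: the curve avoids every integer y-axis point in the box.
(c) Putting this together gives p.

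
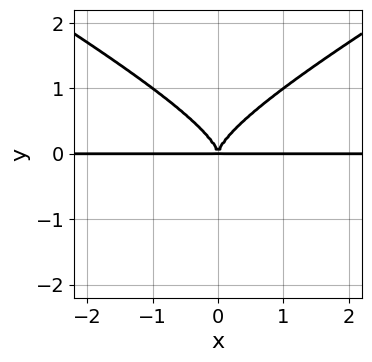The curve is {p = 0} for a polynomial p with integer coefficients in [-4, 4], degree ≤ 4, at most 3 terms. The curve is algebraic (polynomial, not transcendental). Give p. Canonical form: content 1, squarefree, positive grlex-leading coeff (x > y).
x^2*y^2 - 3*y^4 + 2*x^2*y

First, degree: no degree-3 curve has this shape, so deg p = 4.
Then, symmetries: it's symmetric under x → −x, forcing even powers of x.
Next, observable constraints: every point of the x-axis in the box is on the curve.
Finally, assembling these constraints gives the stated polynomial.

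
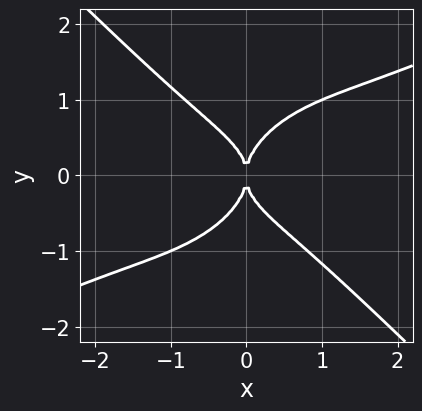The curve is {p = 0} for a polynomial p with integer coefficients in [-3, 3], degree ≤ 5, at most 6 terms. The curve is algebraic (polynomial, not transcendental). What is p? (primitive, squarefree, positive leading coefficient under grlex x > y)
x^4 - 2*x^3*y + x*y^3 - 2*y^4 + 2*x^2

The degree is 4 — the shape is more complex than any degree-3 curve.
Reading off the gridlines: it meets the x-axis at x = 0 (among the integer gridlines); it crosses the y-axis at the gridline y = 0.
Solving for integer coefficients yields p as stated.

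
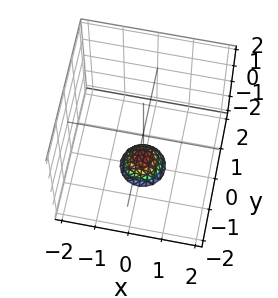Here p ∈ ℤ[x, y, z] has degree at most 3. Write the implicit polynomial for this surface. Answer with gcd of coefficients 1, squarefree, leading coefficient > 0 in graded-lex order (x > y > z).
1. Degree: the shape is more complex than any degree-1 surface, so deg p = 2.
2. By symmetry, the z-axis is an axis of rotation, so x and y enter only as x² + y².
3. Observable constraints: it misses every integer gridline on the y-axis; a circular section at z = -2 has radius between 0 and 1; the surface avoids every integer x-axis point in the box.
4. Matching integer coefficients to the picture gives p.

3*x^2 + 3*y^2 + 2*z + 3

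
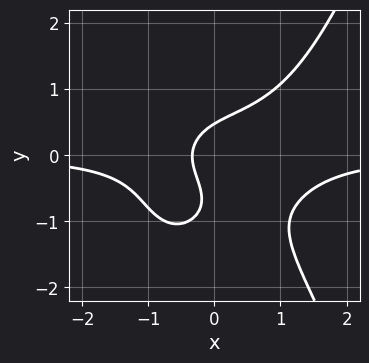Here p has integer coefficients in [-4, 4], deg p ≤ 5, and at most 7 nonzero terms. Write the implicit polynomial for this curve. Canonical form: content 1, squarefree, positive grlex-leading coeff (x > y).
3*x^3*y - 3*y^3 - 3*y^2 + 3*x + 1

1. Degree: a generic line meets the curve in up to 4 points, so deg p = 4.
2. Solving for integer coefficients yields p as stated.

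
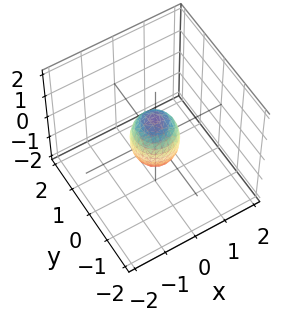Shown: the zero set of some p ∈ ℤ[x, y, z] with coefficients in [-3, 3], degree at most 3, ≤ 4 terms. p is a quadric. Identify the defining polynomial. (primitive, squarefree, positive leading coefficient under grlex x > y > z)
1. Degree: a closed, bounded, convex surface; a quadric, so deg p = 2.
2. Symmetries: the z ↦ −z reflection is a symmetry, so z appears only in even powers; the z-axis is an axis of rotation, so x and y enter only as x² + y².
3. Observable constraints: among the integer gridlines, it crosses the z-axis at z ∈ {-1, 1}; a circular section at z = 0 has radius between 0 and 1.
4. Matching integer coefficients to the picture gives p.

2*x^2 + 2*y^2 + z^2 - 1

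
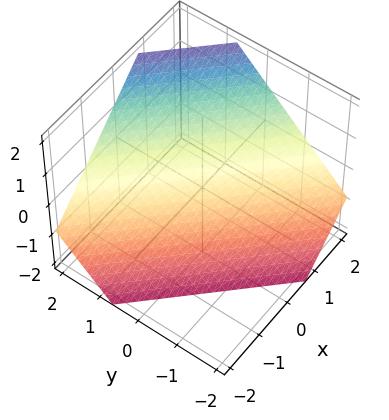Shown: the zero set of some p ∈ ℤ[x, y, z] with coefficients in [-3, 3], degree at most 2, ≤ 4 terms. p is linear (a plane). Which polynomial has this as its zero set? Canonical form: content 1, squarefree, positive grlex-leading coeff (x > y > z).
3*x + 3*y - 3*z - 2

1. Degree: the surface is flat (a plane), so deg p = 1.
2. Matching integer coefficients to the picture gives p.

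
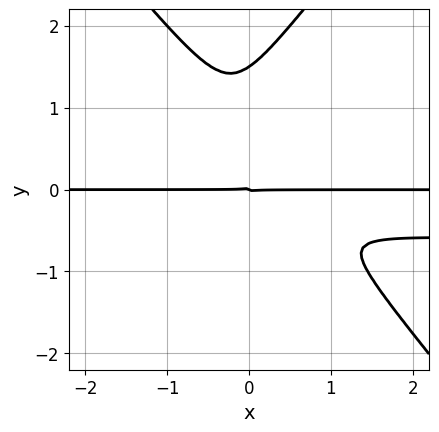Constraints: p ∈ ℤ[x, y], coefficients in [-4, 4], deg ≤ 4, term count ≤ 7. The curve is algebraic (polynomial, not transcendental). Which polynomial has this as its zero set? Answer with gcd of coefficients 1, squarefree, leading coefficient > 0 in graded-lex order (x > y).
1. Degree: a generic line meets the curve in up to 4 points, so deg p = 4.
2. Reading off the gridlines: the visible x-axis segment lies entirely on the curve; one y-axis crossing is at y = 0.
3. Assembling these constraints gives the stated polynomial.

3*x^2*y^2 - 2*y^4 + 2*x^2*y + 2*x*y^2 + 3*y^3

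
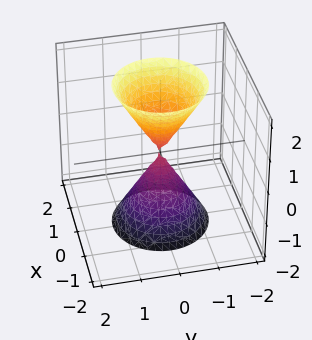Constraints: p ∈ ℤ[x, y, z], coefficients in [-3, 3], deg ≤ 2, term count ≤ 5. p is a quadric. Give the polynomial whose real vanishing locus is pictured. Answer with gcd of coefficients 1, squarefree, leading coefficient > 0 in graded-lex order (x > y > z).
1. The picture has 2 separate pieces.
2. deg p = 2.
3. Symmetries: it's symmetric under z → −z, forcing even powers of z; every cross-section ⟂ z is a circle, so x, y appear only via x² + y².
4. Reading off the gridlines: one y-axis crossing is at y = 0; it crosses the z-axis at the gridline z = 0; a circular section at z = 1 has radius between 0 and 1; one x-axis crossing is at x = 0.
5. Putting this together gives p.

3*x^2 + 3*y^2 - z^2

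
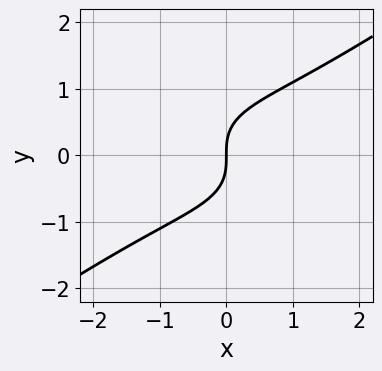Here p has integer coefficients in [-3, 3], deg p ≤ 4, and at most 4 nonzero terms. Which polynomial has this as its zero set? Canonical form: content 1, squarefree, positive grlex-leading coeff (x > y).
x^3 - 3*y^3 + 3*x

(a) deg p = 3. No degree-2 curve has this shape.
(b) Reading off the gridlines: one x-axis crossing is at x = 0; one y-axis crossing is at y = 0.
(c) Putting this together gives p.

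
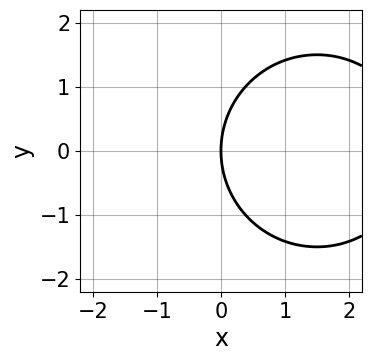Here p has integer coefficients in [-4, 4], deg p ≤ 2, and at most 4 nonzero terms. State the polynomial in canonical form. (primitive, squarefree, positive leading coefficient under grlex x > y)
x^2 + y^2 - 3*x

(a) Degree: no degree-1 curve has this shape, so deg p = 2.
(b) Symmetries: the y ↦ −y reflection is a symmetry, so y appears only in even powers.
(c) From the axis intercepts and sections: it meets the y-axis at y = 0 (among the integer gridlines); one x-axis crossing is at x = 0.
(d) Putting this together gives p.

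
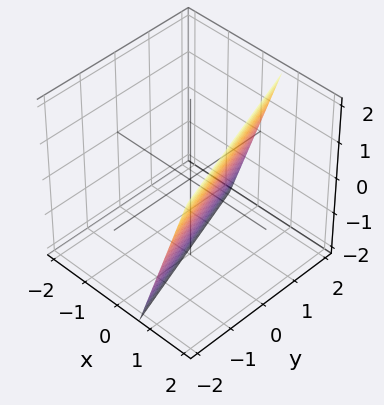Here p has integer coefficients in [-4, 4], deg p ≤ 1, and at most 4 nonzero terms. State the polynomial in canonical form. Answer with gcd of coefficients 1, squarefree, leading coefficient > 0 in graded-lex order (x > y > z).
3*x + y - z - 2

deg p = 1. Every cross-section is a straight line — this is a plane.
From the axis intercepts and sections: it crosses the z-axis at the gridline z = -2; it meets the y-axis at y = 2 (among the integer gridlines).
Solving for integer coefficients yields p as stated.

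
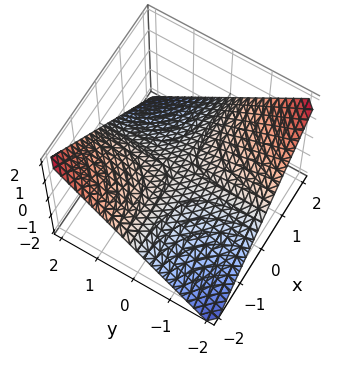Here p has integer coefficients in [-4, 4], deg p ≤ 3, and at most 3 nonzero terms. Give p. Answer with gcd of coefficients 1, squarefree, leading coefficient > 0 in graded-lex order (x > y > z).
x*y + 2*z

Degree: a saddle surface; a quadric, so deg p = 2.
Reading off the gridlines: it meets the z-axis at z = 0 (among the integer gridlines); the visible x-axis segment lies entirely on the surface.
Assembling these constraints gives the stated polynomial. Check: (0, 1, 0) on the y-axis lies on the surface, and p(0, 1, 0) = 0. ✓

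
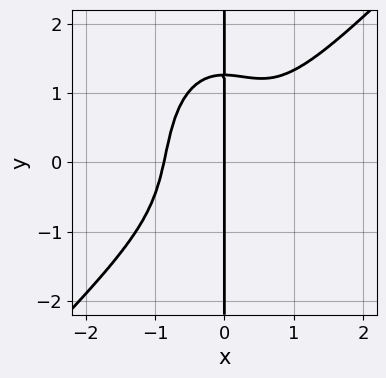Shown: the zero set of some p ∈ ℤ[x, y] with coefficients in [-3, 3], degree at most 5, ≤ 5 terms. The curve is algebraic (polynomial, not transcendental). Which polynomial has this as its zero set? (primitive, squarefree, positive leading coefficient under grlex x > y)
3*x^4 - 2*x^3*y - x*y^3 + 2*x

(a) The degree is 4 — a generic line meets the curve in up to 4 points.
(b) Against the integer gridlines: it crosses the x-axis at the gridline x = 0; the visible y-axis segment lies entirely on the curve.
(c) These observations pin down the coefficients.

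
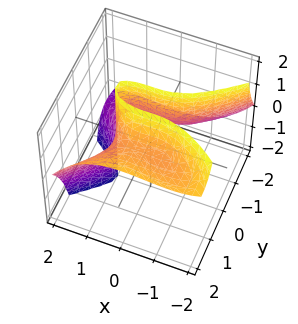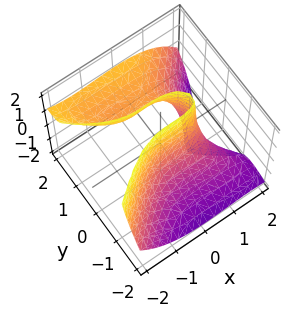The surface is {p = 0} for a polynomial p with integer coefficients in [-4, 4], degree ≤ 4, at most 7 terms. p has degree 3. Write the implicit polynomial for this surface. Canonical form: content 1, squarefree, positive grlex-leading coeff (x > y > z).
(a) The degree is 3 — a generic line meets the surface in up to 3 points.
(b) From the visible intercepts: the surface avoids every integer z-axis point in the box; it crosses the x-axis at the gridline x = 1.
(c) The integer polynomial consistent with all of this is the stated p.

x^3 + x^2*y - 2*y^3 + 3*y^2*z - 1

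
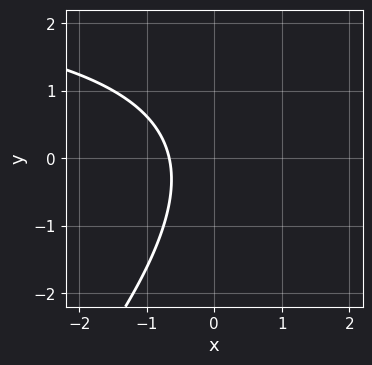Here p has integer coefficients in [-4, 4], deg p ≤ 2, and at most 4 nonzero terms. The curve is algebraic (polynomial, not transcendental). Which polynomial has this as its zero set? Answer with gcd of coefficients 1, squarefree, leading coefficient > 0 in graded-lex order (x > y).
x*y - y^2 - 3*x - 2

deg p = 2. The shape is more complex than any degree-1 curve.
Observable constraints: it misses every integer gridline on the y-axis.
Solving for integer coefficients yields p as stated.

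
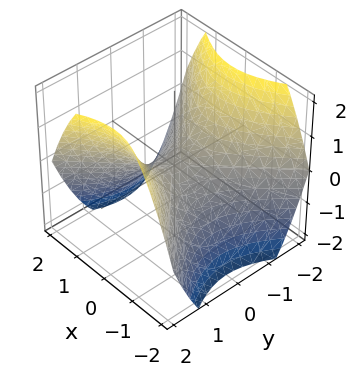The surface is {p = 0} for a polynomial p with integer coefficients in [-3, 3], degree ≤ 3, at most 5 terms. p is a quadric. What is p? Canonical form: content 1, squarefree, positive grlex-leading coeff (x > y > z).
2*x^2 - 2*y^2 + 3*z

1. deg p = 2.
2. Symmetries: it's symmetric under y → −y, forcing even powers of y; mirror symmetry x ↦ −x ⇒ only even powers of x.
3. From the visible intercepts: one z-axis crossing is at z = 0; one x-axis crossing is at x = 0.
4. Solving for integer coefficients yields p as stated.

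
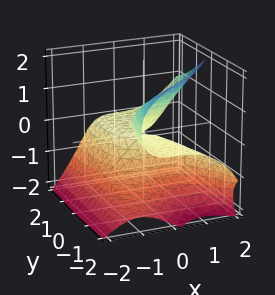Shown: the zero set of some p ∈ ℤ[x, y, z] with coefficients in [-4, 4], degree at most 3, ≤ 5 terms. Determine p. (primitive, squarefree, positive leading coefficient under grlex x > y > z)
x^3 - x*y*z - z^3 - 2*y*z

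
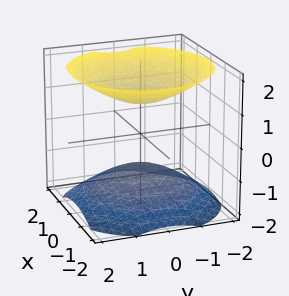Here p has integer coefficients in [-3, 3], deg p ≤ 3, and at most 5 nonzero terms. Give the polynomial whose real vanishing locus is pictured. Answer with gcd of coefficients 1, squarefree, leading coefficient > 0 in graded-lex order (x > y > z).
2*x^2 + 2*y^2 - 3*z^2 + 3

1. There are 2 components. Treating them together as one polynomial.
2. Degree: two separate bowl-shaped sheets opening away from each other; a quadric, so deg p = 2.
3. Symmetries: the z ↦ −z reflection is a symmetry, so z appears only in even powers; rotational symmetry about the z-axis ⇒ p depends on x, y only through x² + y².
4. Against the integer gridlines: it misses every integer gridline on the y-axis; the surface avoids every integer x-axis point in the box; among the integer gridlines, it crosses the z-axis at z ∈ {-1, 1}.
5. The integer polynomial consistent with all of this is the stated p.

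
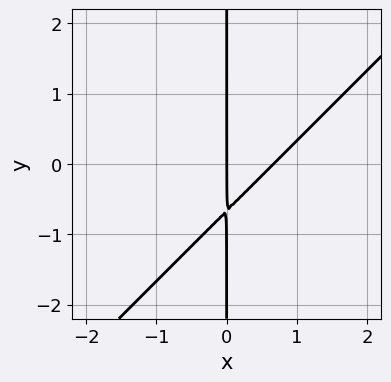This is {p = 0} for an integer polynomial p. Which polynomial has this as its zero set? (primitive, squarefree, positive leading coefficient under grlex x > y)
(a) The degree is 2 — the shape is more complex than any degree-1 curve.
(b) From the axis intercepts and sections: it crosses the x-axis at the gridline x = 0; every point of the y-axis in the box is on the curve.
(c) Assembling these constraints gives the stated polynomial.

3*x^2 - 3*x*y - 2*x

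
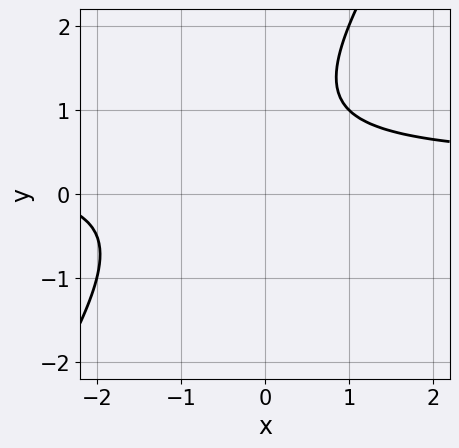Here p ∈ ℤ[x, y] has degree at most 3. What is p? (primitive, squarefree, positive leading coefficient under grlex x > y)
3*x*y - 2*y^2 - x + 3*y - 3

Degree: a generic line meets the curve in up to 2 points, so deg p = 2.
From the axis intercepts and sections: the curve avoids every integer x-axis point in the box; no y-intercept at any integer in the box.
Putting this together gives p.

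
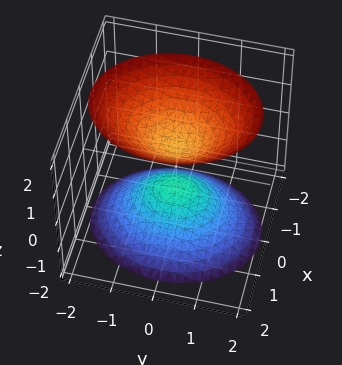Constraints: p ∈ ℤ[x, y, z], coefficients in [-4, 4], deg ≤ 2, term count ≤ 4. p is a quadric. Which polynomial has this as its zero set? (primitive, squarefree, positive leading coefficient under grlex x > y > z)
3*x^2 + 2*y^2 - 2*z^2 + 1

(a) There are 2 components. They look like related sheets of one shape, so recover p as a whole.
(b) The degree is 2 — two separate bowl-shaped sheets opening away from each other; a quadric.
(c) Symmetries: the y ↦ −y reflection is a symmetry, so y appears only in even powers; it's symmetric under z → −z, forcing even powers of z; it's symmetric under x → −x, forcing even powers of x.
(d) Observable constraints: it misses every integer gridline on the y-axis; it misses every integer gridline on the x-axis.
(e) The integer polynomial consistent with all of this is the stated p.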